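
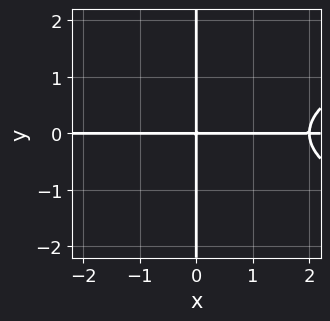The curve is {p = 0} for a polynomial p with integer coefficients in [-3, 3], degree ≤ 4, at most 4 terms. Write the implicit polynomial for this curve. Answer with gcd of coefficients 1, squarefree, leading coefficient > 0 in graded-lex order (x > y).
(a) The degree is 4 — no degree-3 curve has this shape.
(b) Against the integer gridlines: every point of the y-axis in the box is on the curve; every point of the x-axis in the box is on the curve.
(c) These observations pin down the coefficients.

x*y^3 - x^2*y + 2*x*y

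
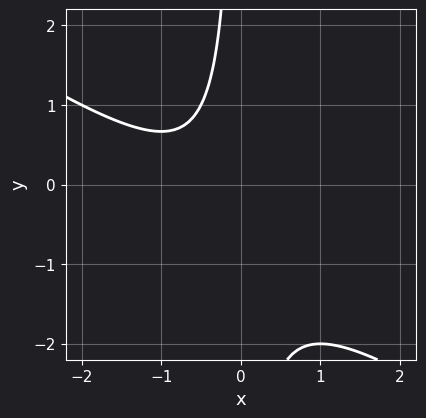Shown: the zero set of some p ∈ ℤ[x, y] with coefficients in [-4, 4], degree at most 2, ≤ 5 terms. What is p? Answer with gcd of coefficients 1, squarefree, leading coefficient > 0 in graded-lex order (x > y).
2*x^2 + 3*x*y + 2*x + 2

1. deg p = 2. No degree-1 curve has this shape.
2. Against the integer gridlines: no x-intercept at any integer in the box; no y-intercept at any integer in the box.
3. Matching integer coefficients to the picture gives p.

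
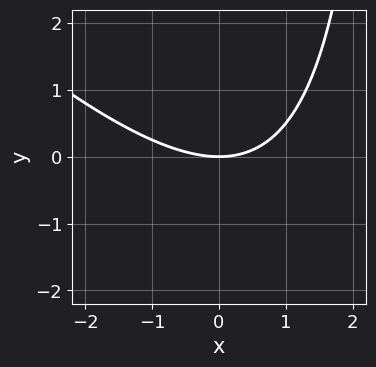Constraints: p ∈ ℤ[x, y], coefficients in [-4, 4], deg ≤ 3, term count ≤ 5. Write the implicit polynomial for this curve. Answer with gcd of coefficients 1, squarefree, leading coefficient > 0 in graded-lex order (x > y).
x^2 + x*y - 3*y

(a) Degree: a generic line meets the curve in up to 2 points, so deg p = 2.
(b) Observable constraints: it meets the y-axis at y = 0 (among the integer gridlines); one x-axis crossing is at x = 0.
(c) Fitting integer coefficients to these (and the overall shape) gives p.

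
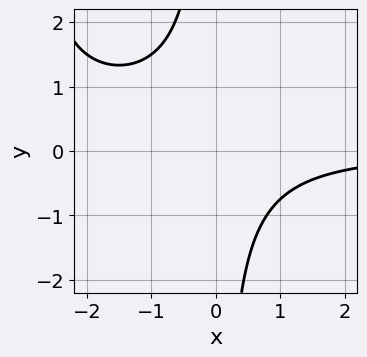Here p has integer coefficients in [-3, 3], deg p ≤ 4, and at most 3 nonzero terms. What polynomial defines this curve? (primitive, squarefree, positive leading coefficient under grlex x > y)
x^2*y + 3*x*y + 3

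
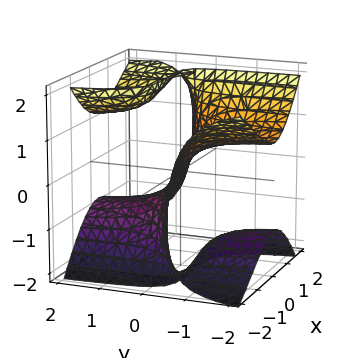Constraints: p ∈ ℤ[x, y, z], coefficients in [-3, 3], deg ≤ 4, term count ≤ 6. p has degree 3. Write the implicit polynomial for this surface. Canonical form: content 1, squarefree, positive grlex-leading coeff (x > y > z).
x^3 - 3*x^2*y + 3*y*z^2 - 3*y - 2*z

First, the degree is 3 — no degree-2 surface has this shape.
Then, checking where it meets the axes: it meets the z-axis at z = 0 (among the integer gridlines); it crosses the y-axis at the gridline y = 0.
Finally, solving for integer coefficients yields p as stated.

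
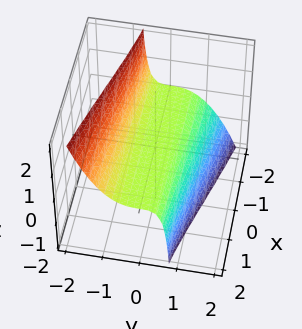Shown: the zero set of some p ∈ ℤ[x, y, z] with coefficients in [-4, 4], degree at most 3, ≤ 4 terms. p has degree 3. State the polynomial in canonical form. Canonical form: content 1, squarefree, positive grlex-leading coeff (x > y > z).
1. The degree is 3 — no degree-2 surface has this shape.
2. Against the integer gridlines: it crosses the y-axis at the gridline y = 0; every point of the x-axis in the box is on the surface; it meets the z-axis at z = 0 (among the integer gridlines).
3. Fitting integer coefficients to these (and the overall shape) gives p.

x*y*z - 2*y^3 - 2*z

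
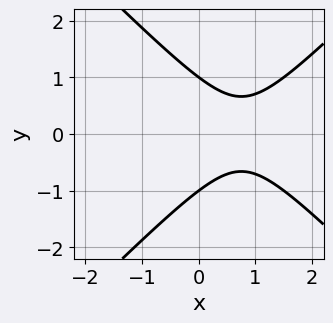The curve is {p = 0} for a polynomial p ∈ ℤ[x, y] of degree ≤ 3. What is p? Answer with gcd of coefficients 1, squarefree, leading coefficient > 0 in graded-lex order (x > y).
2*x^2 - 2*y^2 - 3*x + 2

First, deg p = 2. A generic line meets the curve in up to 2 points.
Then, symmetries: mirror symmetry y ↦ −y ⇒ only even powers of y.
Next, against the integer gridlines: no x-intercept at any integer in the box; among the integer gridlines, it crosses the y-axis at y ∈ {-1, 1}.
Finally, matching integer coefficients to the picture gives p.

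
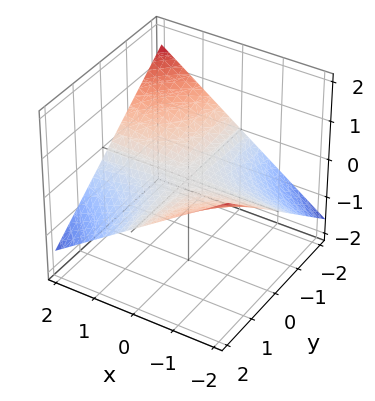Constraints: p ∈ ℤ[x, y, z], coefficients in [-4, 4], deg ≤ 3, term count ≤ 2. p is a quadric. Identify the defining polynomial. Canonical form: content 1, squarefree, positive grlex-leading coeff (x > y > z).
x*y + 3*z

Degree: a saddle surface; a quadric, so deg p = 2.
Against the integer gridlines: one z-axis crossing is at z = 0; every point of the x-axis in the box is on the surface.
The integer polynomial consistent with all of this is the stated p. Check: (0, 1, 0) on the y-axis lies on the surface, and p(0, 1, 0) = 0. ✓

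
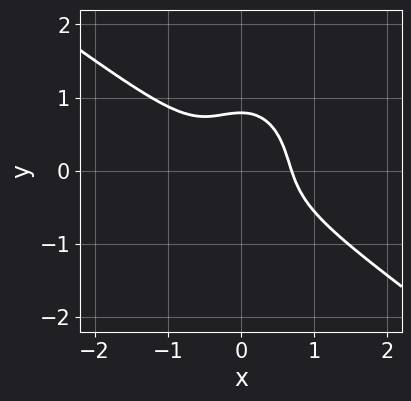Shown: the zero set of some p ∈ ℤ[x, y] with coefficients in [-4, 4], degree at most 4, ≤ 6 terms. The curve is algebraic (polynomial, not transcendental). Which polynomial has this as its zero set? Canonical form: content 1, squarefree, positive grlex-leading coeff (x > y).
3*x^3 + 3*x^2*y + 2*y^3 - 1

1. Degree: the shape is more complex than any degree-2 curve, so deg p = 3.
2. Solving for integer coefficients yields p as stated.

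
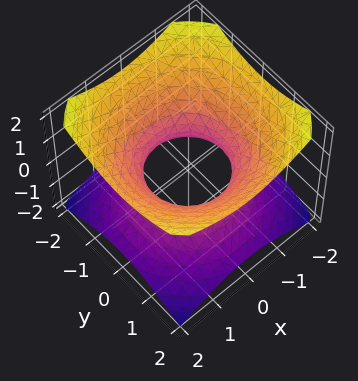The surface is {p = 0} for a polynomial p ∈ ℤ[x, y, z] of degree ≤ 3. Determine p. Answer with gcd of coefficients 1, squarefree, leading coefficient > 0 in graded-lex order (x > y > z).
2*x^2 + 2*y^2 - 3*z^2 - 2

Degree: the shape is more complex than any degree-1 surface, so deg p = 2.
Symmetry: the z-axis is an axis of rotation, so x and y enter only as x² + y².
From the visible intercepts: a circular section at z = 0 has radius exactly 1; among the integer gridlines, it crosses the x-axis at x ∈ {-1, 1}; it misses every integer gridline on the z-axis.
Solving for integer coefficients yields p as stated. Check: (0, -1, 0) on the y-axis lies on the surface, and p(0, -1, 0) = 0. ✓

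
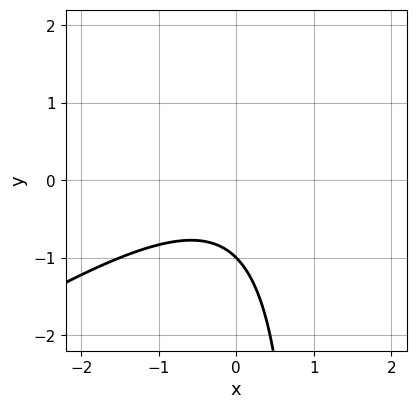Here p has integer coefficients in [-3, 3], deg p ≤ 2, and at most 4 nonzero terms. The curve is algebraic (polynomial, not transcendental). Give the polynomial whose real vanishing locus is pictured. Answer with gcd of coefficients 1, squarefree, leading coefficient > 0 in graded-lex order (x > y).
2*x^2 - 3*x*y + 3*y + 3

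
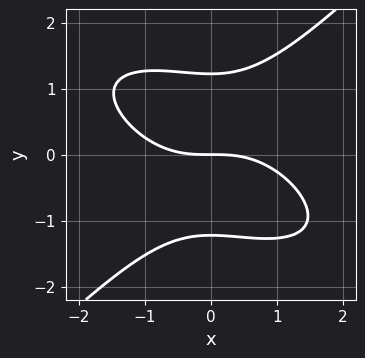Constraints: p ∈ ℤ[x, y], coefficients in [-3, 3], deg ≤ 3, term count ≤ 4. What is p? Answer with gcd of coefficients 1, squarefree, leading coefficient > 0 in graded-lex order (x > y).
x^3 + x^2*y - 2*y^3 + 3*y

The degree is 3 — no degree-2 curve has this shape.
Observable constraints: it meets the y-axis at y = 0 (among the integer gridlines); one x-axis crossing is at x = 0.
Fitting integer coefficients to these (and the overall shape) gives p.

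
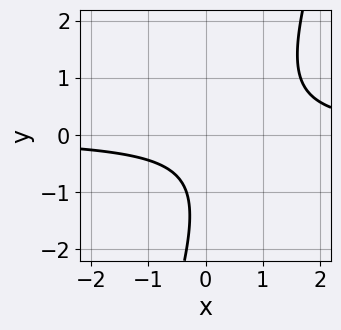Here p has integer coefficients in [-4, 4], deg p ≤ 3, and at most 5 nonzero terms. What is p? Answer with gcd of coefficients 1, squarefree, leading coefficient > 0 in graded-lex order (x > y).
deg p = 2.
Reading off the gridlines: it misses every integer gridline on the y-axis; no x-intercept at any integer in the box.
Assembling these constraints gives the stated polynomial.

3*x*y - y^2 - 2*y - 2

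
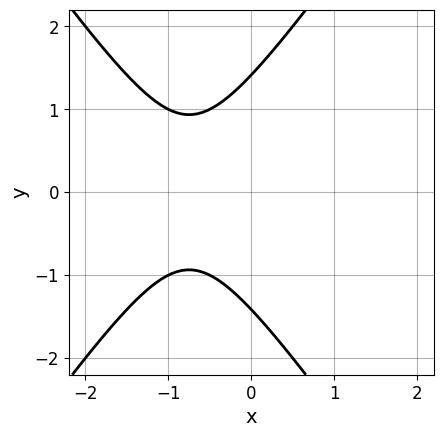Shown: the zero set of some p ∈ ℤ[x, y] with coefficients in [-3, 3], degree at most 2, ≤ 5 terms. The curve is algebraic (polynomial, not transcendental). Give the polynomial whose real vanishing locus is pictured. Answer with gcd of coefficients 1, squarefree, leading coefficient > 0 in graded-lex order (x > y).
2*x^2 - y^2 + 3*x + 2

First, deg p = 2. A generic line meets the curve in up to 2 points.
Next, symmetries: mirror symmetry y ↦ −y ⇒ only even powers of y.
Then, reading off the gridlines: it misses every integer gridline on the x-axis.
Finally, putting this together gives p.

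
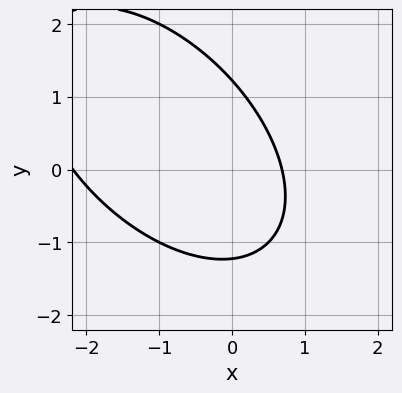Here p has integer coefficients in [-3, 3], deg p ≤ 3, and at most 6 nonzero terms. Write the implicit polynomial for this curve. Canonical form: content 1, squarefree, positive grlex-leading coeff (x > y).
2*x^2 + 2*x*y + 2*y^2 + 3*x - 3

(a) deg p = 2.
(b) The integer polynomial consistent with all of this is the stated p.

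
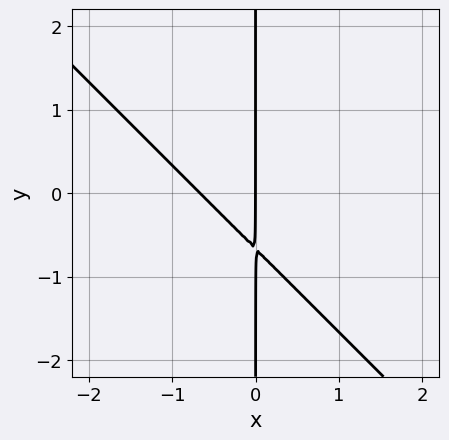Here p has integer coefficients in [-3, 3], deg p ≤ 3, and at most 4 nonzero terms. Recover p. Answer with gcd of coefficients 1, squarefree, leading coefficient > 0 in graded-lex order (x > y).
3*x^2 + 3*x*y + 2*x

(a) deg p = 2.
(b) Checking where it meets the axes: it meets the x-axis at x = 0 (among the integer gridlines); every point of the y-axis in the box is on the curve.
(c) Fitting integer coefficients to these (and the overall shape) gives p.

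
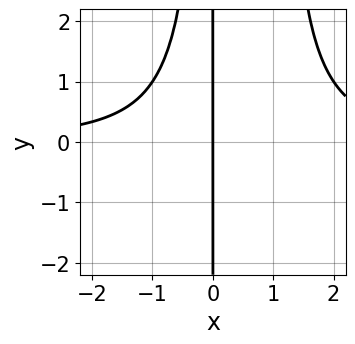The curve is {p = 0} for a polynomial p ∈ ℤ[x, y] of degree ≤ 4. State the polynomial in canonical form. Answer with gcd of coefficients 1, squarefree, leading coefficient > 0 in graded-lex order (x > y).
(a) Degree: no degree-3 curve has this shape, so deg p = 4.
(b) Observable constraints: one x-axis crossing is at x = 0; the visible y-axis segment lies entirely on the curve.
(c) Assembling these constraints gives the stated polynomial.

x^3*y - x^2*y - 2*x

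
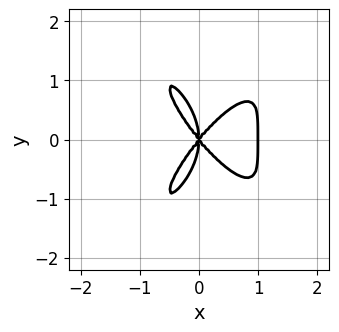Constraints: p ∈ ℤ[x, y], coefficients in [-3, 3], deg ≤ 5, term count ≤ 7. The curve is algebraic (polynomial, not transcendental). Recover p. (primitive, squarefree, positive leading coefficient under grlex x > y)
3*x^4 - 2*x^2*y^2 + y^4 - 3*x^3 + 2*x*y^2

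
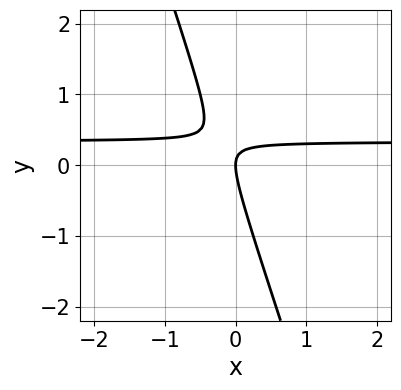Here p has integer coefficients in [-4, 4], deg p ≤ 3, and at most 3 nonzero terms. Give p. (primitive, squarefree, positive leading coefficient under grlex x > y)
3*x*y + y^2 - x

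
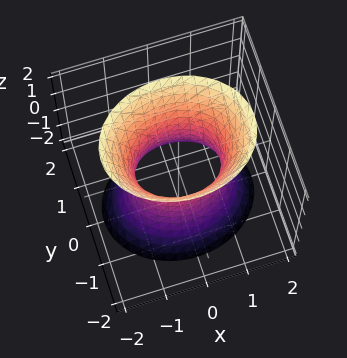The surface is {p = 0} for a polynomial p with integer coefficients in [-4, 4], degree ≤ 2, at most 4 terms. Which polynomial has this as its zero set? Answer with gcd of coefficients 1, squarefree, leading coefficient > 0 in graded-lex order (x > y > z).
2*x^2 + 3*y^2 - z^2 - 2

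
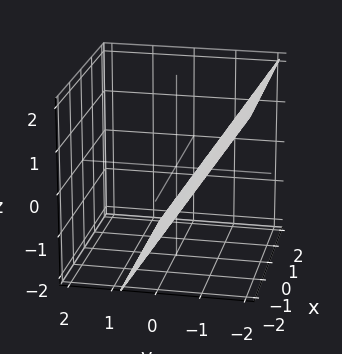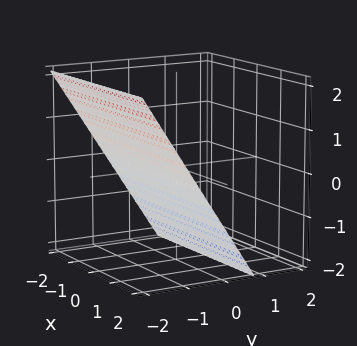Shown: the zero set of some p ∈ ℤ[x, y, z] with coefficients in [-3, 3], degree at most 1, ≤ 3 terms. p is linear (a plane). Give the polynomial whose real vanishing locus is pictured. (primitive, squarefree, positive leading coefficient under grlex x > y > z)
3*y + 2*z + 2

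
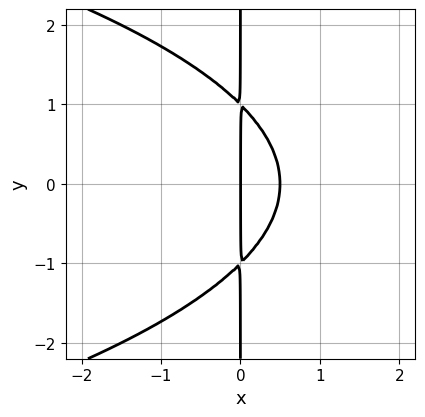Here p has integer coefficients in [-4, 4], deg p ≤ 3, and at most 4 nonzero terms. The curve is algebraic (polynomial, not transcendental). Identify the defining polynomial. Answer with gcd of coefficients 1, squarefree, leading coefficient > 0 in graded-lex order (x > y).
(a) deg p = 3. No degree-2 curve has this shape.
(b) Symmetries: it's symmetric under y → −y, forcing even powers of y.
(c) Against the integer gridlines: it crosses the x-axis at the gridline x = 0; the visible y-axis segment lies entirely on the curve.
(d) Solving for integer coefficients yields p as stated.

x*y^2 + 2*x^2 - x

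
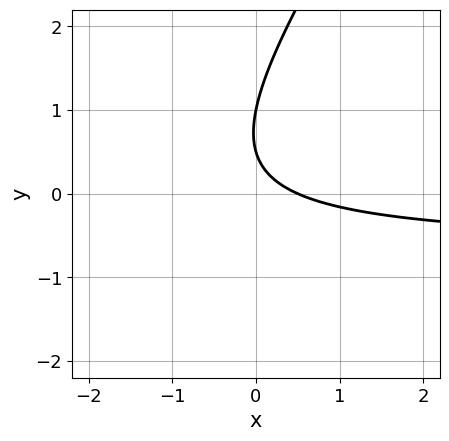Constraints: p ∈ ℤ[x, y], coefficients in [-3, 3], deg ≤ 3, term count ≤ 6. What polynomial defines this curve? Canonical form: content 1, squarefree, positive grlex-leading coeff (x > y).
First, deg p = 2.
Next, against the integer gridlines: it crosses the y-axis at the gridline y = 1.
Finally, these observations pin down the coefficients.

3*x*y - 2*y^2 + 2*x + 3*y - 1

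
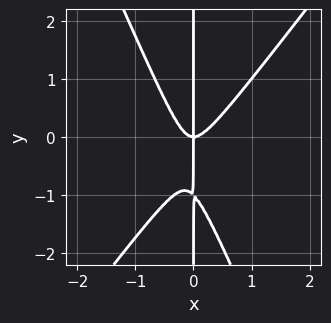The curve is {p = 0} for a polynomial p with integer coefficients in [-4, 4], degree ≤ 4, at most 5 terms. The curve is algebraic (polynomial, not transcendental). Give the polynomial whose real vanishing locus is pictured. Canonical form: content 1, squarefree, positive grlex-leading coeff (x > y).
(a) Degree: the shape is more complex than any degree-2 curve, so deg p = 3.
(b) From the axis intercepts and sections: one x-axis crossing is at x = 0; the visible y-axis segment lies entirely on the curve.
(c) Together with the visible shape, these determine p as stated.

3*x^3 - x^2*y - x*y^2 - x*y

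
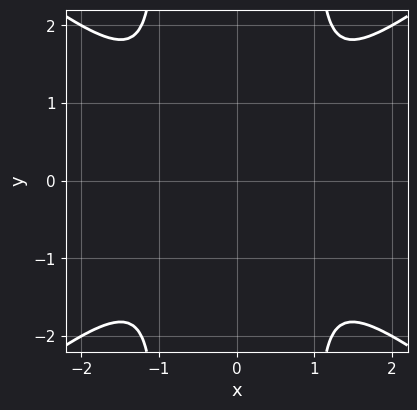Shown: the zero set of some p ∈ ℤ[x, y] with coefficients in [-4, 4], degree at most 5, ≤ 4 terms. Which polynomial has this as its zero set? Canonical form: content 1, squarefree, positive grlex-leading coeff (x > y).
2*x^4 - 3*x^2*y^2 + x^2 + 3*y^2

deg p = 4. No degree-3 curve has this shape.
Symmetries: the x ↦ −x reflection is a symmetry, so x appears only in even powers; the y ↦ −y reflection is a symmetry, so y appears only in even powers.
Solving for integer coefficients yields p as stated.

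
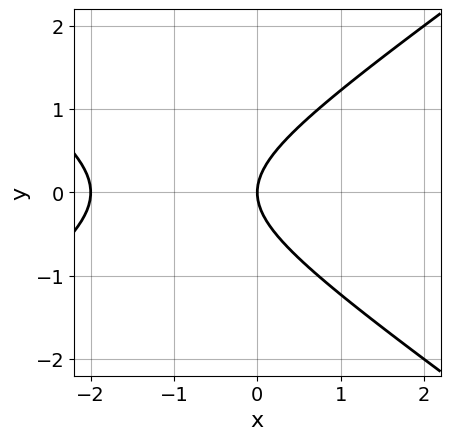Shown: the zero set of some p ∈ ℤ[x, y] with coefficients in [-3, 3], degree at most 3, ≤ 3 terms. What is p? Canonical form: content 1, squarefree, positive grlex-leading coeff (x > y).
The degree is 2 — a generic line meets the curve in up to 2 points.
Symmetries: the y ↦ −y reflection is a symmetry, so y appears only in even powers.
From the axis intercepts and sections: it crosses the y-axis at the gridline y = 0; the x-axis gridline crossings are at x ∈ {-2, 0}.
Putting this together gives p.

x^2 - 2*y^2 + 2*x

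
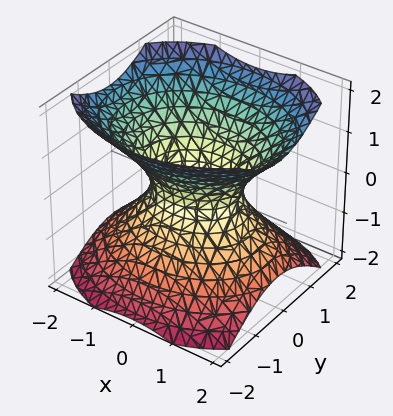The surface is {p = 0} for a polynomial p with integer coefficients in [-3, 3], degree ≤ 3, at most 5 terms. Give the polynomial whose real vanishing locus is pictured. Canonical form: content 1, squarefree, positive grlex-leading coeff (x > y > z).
2*x^2 + 3*y^2 - 3*z^2 - 2

(a) Degree: an hourglass — one-sheet hyperboloid; a quadric, so deg p = 2.
(b) Symmetries: mirror symmetry x ↦ −x ⇒ only even powers of x; the z ↦ −z reflection is a symmetry, so z appears only in even powers; it's symmetric under y → −y, forcing even powers of y.
(c) From the axis intercepts and sections: the surface avoids every integer z-axis point in the box; among the integer gridlines, it crosses the x-axis at x ∈ {-1, 1}.
(d) These observations pin down the coefficients.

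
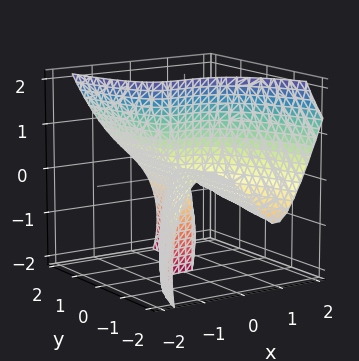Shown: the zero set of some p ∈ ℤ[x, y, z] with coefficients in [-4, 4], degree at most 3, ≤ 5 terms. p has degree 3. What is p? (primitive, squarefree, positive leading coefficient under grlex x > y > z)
3*x^3 + y*z^2 + 3*x*y + 3*y*z

1. The degree is 3 — the shape is more complex than any degree-2 surface.
2. Against the integer gridlines: every point of the y-axis in the box is on the surface; the visible z-axis segment lies entirely on the surface; it crosses the x-axis at the gridline x = 0.
3. Assembling these constraints gives the stated polynomial.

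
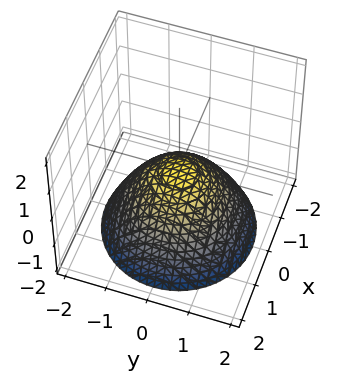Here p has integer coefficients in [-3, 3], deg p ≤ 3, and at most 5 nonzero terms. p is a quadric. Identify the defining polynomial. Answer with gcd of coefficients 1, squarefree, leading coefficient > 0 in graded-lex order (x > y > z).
First, degree: a single bowl opening along one axis; a quadric, so deg p = 2.
Next, symmetries: the z-axis is an axis of rotation, so x and y enter only as x² + y².
Then, from the axis intercepts and sections: a circular section at z = -2 has radius between 1 and 2; it crosses the x-axis at the gridline x = 0; one y-axis crossing is at y = 0.
Finally, fitting integer coefficients to these (and the overall shape) gives p.

2*x^2 + 2*y^2 + 3*z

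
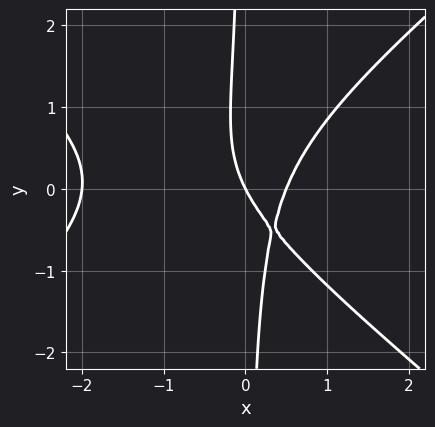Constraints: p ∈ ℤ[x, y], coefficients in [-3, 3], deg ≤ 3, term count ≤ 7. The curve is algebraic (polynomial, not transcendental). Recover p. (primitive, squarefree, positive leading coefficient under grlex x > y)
1. The degree is 3 — no degree-2 curve has this shape.
2. Against the integer gridlines: the x-axis gridline crossings are at x ∈ {-2, 0}; it crosses the y-axis at the gridline y = 0.
3. Solving for integer coefficients yields p as stated.

2*x^3 - 3*x*y^2 + 3*x^2 - 2*x - y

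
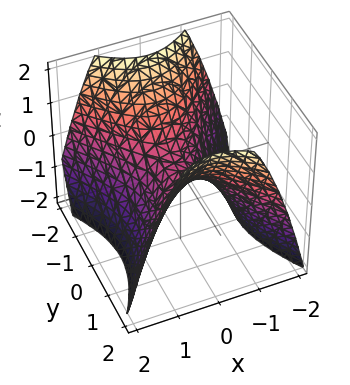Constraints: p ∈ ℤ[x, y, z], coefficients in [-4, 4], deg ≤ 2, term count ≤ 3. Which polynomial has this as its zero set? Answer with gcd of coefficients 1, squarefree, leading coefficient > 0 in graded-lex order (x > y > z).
(a) The degree is 2 — a saddle surface; a quadric.
(b) Symmetries: mirror symmetry y ↦ −y ⇒ only even powers of y; it's symmetric under x → −x, forcing even powers of x.
(c) Against the integer gridlines: it crosses the z-axis at the gridline z = 0; one x-axis crossing is at x = 0.
(d) Matching integer coefficients to the picture gives p.

3*x^2 - 2*y^2 + 3*z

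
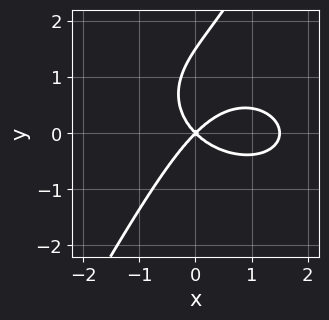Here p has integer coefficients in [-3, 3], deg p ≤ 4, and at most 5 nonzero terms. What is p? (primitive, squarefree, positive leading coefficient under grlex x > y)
1. deg p = 3. No degree-2 curve has this shape.
2. Observable constraints: one x-axis crossing is at x = 0; it crosses the y-axis at the gridline y = 0.
3. Assembling these constraints gives the stated polynomial.

2*x^3 + 3*x*y^2 - 2*y^3 - 3*x^2 + 3*y^2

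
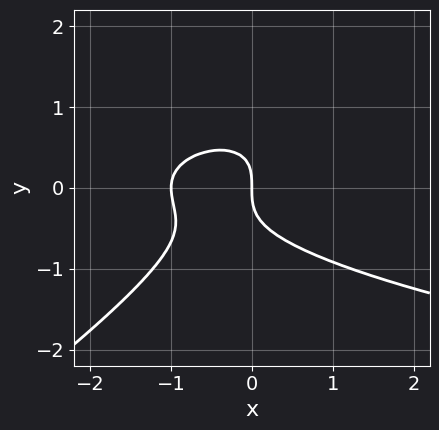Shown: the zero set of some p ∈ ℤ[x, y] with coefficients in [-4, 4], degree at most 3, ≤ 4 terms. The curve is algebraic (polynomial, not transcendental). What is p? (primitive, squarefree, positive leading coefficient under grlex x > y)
(a) Degree: the shape is more complex than any degree-2 curve, so deg p = 3.
(b) Reading off the gridlines: it crosses the y-axis at the gridline y = 0; among the integer gridlines, it crosses the x-axis at x ∈ {-1, 0}.
(c) The integer polynomial consistent with all of this is the stated p.

2*x*y^2 - 3*y^3 - 2*x^2 - 2*x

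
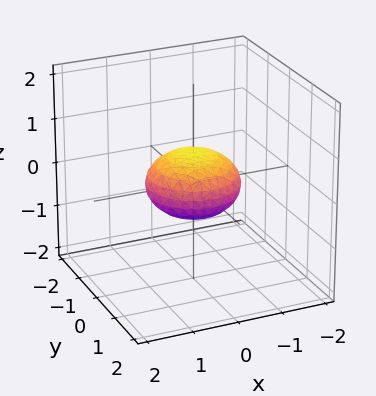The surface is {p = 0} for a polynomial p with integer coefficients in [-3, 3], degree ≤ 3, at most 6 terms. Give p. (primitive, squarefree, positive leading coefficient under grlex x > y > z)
x^2 + y^2 + 2*z^2 - 1

1. Degree: a generic line meets the surface in up to 2 points, so deg p = 2.
2. Symmetries: rotational symmetry about the z-axis ⇒ p depends on x, y only through x² + y².
3. Checking where it meets the axes: a circular section at z = 0 has radius exactly 1; the x-axis gridline crossings are at x ∈ {-1, 1}; the y-axis gridline crossings are at y ∈ {-1, 1}.
4. Assembling these constraints gives the stated polynomial.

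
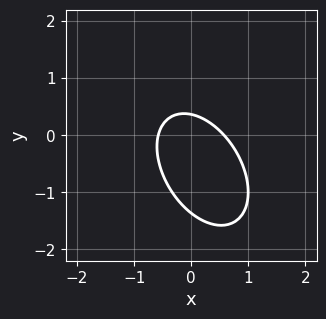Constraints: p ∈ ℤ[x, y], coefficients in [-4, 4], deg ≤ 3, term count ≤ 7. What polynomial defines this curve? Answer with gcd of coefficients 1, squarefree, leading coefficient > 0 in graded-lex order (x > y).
3*x^2 + 2*x*y + 2*y^2 + 2*y - 1

deg p = 2. A generic line meets the curve in up to 2 points.
Solving for integer coefficients yields p as stated.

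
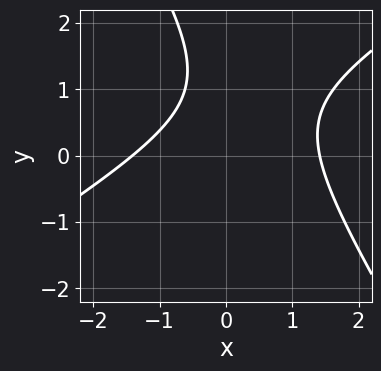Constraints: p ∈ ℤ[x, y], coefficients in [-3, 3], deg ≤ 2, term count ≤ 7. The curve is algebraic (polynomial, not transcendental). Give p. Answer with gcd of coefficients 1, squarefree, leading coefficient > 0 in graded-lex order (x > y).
x^2 - x*y - y^2 + 2*y - 2

(a) deg p = 2. The shape is more complex than any degree-1 curve.
(b) From the visible intercepts: no y-intercept at any integer in the box.
(c) The integer polynomial consistent with all of this is the stated p.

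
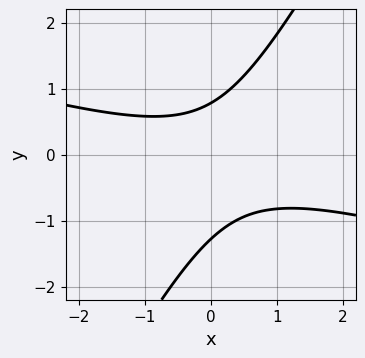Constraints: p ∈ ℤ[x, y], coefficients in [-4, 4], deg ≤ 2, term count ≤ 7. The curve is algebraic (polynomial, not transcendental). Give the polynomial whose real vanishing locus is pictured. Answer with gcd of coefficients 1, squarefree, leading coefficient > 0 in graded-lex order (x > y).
x^2 + 3*x*y - 2*y^2 - y + 2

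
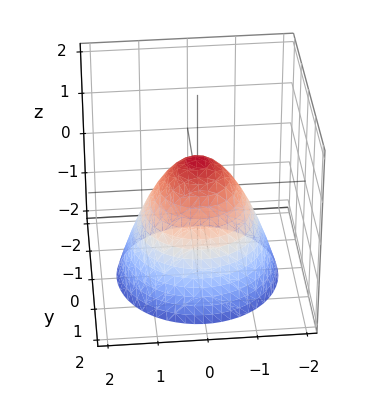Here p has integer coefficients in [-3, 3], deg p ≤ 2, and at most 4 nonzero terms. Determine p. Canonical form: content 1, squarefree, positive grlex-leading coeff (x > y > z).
The degree is 2 — the shape is more complex than any degree-1 surface.
Symmetry: the surface is invariant under rotation about z: p = q(x² + y², z).
Observable constraints: a circular section at z = 0 has radius between 0 and 1.
The integer polynomial consistent with all of this is the stated p.

3*x^2 + 3*y^2 + 3*z - 2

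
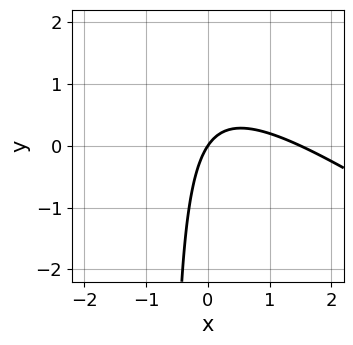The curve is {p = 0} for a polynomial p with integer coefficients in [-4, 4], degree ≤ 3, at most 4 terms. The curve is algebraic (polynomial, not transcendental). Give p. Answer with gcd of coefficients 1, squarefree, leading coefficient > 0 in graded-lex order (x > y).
(a) Degree: the shape is more complex than any degree-1 curve, so deg p = 2.
(b) Observable constraints: it crosses the x-axis at the gridline x = 0; it crosses the y-axis at the gridline y = 0.
(c) Assembling these constraints gives the stated polynomial.

2*x^2 + 3*x*y - 3*x + 2*y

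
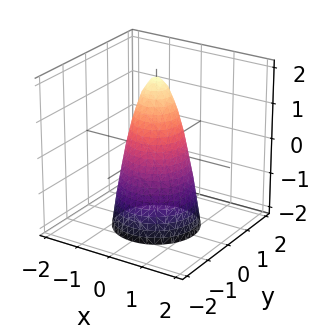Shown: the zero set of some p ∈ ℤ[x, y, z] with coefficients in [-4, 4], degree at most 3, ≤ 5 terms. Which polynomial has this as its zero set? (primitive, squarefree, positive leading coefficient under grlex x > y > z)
3*x^2 + 3*y^2 + z - 2

1. deg p = 2. The shape is more complex than any degree-1 surface.
2. Symmetry: the surface is invariant under rotation about z: p = q(x² + y², z).
3. From the visible intercepts: a circular section at z = -2 has radius between 1 and 2; it crosses the z-axis at the gridline z = 2.
4. Putting this together gives p.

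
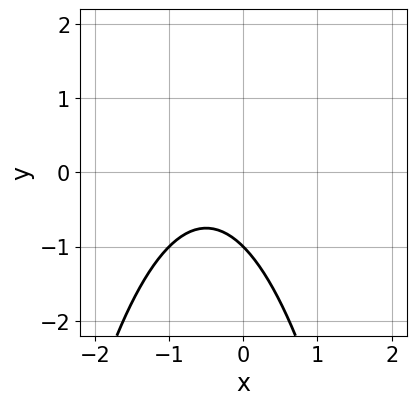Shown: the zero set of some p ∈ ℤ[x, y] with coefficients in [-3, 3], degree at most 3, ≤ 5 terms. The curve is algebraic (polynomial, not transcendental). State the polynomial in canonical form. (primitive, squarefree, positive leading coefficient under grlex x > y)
deg p = 2. A generic line meets the curve in up to 2 points.
Checking where it meets the axes: it meets the y-axis at y = -1 (among the integer gridlines); no x-intercept at any integer in the box.
Putting this together gives p.

x^2 + x + y + 1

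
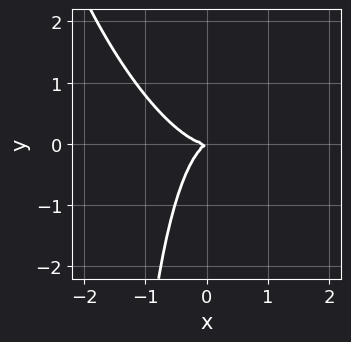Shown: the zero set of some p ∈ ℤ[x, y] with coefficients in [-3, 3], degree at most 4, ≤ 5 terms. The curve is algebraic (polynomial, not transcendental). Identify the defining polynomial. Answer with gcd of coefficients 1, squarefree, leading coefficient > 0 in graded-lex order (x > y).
The degree is 3 — a generic line meets the curve in up to 3 points.
Checking where it meets the axes: it meets the y-axis at y = 0 (among the integer gridlines); one x-axis crossing is at x = 0.
Solving for integer coefficients yields p as stated.

3*x^3 + 2*x^2*y + x*y^2 - x*y + 2*y^2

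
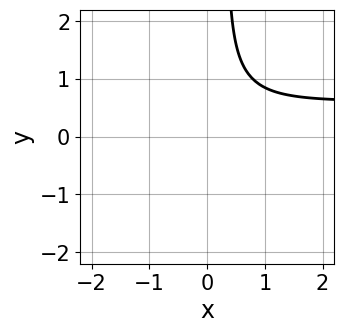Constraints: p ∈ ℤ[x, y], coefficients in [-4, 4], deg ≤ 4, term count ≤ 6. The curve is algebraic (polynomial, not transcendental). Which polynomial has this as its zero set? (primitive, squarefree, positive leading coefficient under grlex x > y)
3*x^2*y + 3*x*y^2 - 2*x^2 - y^2 - 2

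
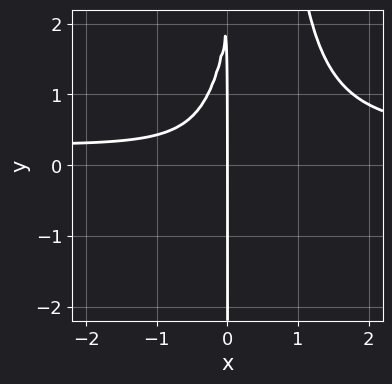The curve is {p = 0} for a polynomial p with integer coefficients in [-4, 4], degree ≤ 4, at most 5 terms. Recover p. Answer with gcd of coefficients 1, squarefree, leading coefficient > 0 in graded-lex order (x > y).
3*x^3*y - x^3 - 3*x^2*y + x*y - 2*x

First, deg p = 4.
Then, reading off the gridlines: it crosses the x-axis at the gridline x = 0; the visible y-axis segment lies entirely on the curve.
Finally, solving for integer coefficients yields p as stated.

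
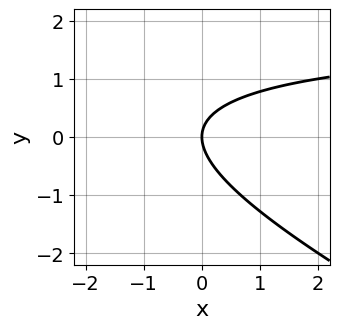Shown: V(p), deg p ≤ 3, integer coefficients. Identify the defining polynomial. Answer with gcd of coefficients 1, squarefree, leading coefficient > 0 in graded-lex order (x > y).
First, degree: a generic line meets the curve in up to 2 points, so deg p = 2.
Next, checking where it meets the axes: it meets the y-axis at y = 0 (among the integer gridlines); it crosses the x-axis at the gridline x = 0.
Finally, solving for integer coefficients yields p as stated.

x*y + 2*y^2 - 2*x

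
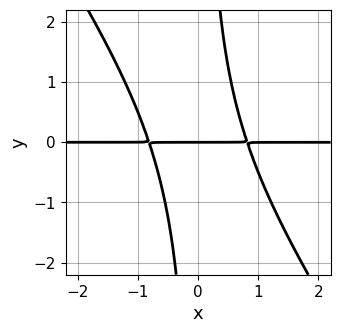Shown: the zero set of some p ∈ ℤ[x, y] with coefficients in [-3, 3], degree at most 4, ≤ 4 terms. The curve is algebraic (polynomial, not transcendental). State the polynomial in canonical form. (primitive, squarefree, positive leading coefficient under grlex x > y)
1. deg p = 3. A generic line meets the curve in up to 3 points.
2. From the visible intercepts: it crosses the y-axis at the gridline y = 0; the visible x-axis segment lies entirely on the curve.
3. Assembling these constraints gives the stated polynomial.

3*x^2*y + 2*x*y^2 - 2*y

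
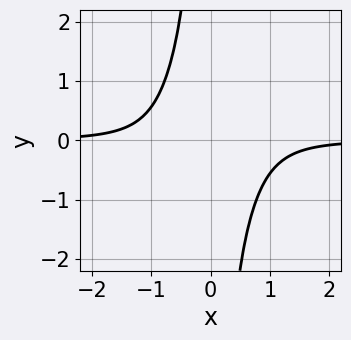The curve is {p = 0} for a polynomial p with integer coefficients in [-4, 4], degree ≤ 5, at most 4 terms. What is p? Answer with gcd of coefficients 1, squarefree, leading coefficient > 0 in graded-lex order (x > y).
3*x^3*y - x^2*y^2 + 2

deg p = 4.
Checking where it meets the axes: it misses every integer gridline on the x-axis; the curve avoids every integer y-axis point in the box.
Matching integer coefficients to the picture gives p.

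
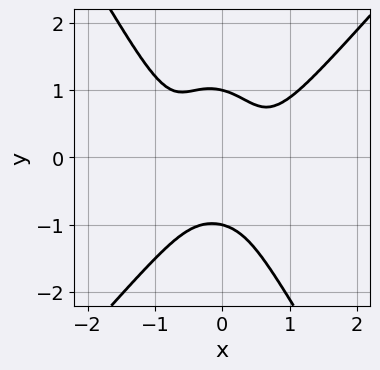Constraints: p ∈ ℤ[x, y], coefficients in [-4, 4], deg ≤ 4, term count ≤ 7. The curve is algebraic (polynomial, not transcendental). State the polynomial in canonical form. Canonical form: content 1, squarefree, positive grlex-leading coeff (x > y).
3*x^4 - x*y^3 - y^4 - 3*x^2*y + 1

Degree: the shape is more complex than any degree-3 curve, so deg p = 4.
Observable constraints: among the integer gridlines, it crosses the y-axis at y ∈ {-1, 1}; the curve avoids every integer x-axis point in the box.
These observations pin down the coefficients.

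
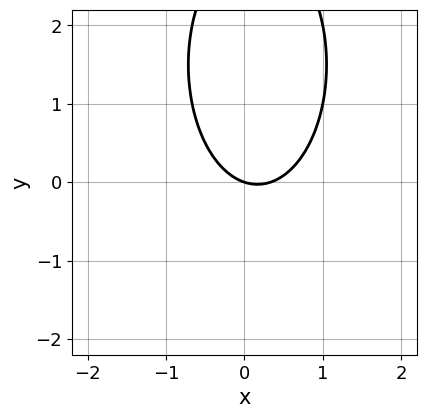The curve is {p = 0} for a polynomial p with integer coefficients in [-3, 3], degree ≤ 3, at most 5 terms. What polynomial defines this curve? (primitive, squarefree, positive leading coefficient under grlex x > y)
Degree: no degree-1 curve has this shape, so deg p = 2.
From the visible intercepts: it meets the y-axis at y = 0 (among the integer gridlines); one x-axis crossing is at x = 0.
Assembling these constraints gives the stated polynomial.

3*x^2 + y^2 - x - 3*y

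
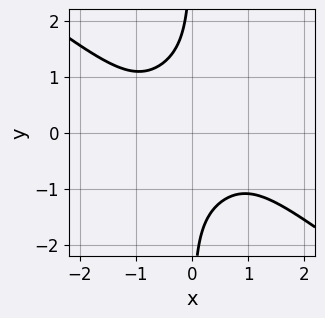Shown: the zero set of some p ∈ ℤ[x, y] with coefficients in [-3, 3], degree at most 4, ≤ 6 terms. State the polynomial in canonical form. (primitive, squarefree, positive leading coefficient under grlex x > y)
2*x^4 + x^3*y + 3*x*y^3 + 3

The degree is 4 — no degree-3 curve has this shape.
Observable constraints: no y-intercept at any integer in the box; no x-intercept at any integer in the box.
Together with the visible shape, these determine p as stated.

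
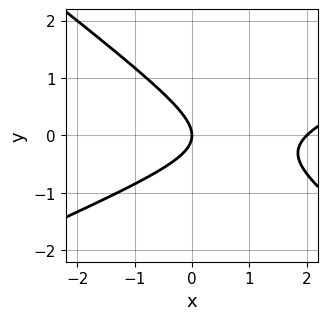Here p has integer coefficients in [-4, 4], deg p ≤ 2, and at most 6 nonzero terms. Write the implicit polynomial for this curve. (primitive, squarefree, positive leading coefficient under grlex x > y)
The degree is 2 — a generic line meets the curve in up to 2 points.
From the visible intercepts: one y-axis crossing is at y = 0; among the integer gridlines, it crosses the x-axis at x ∈ {0, 2}.
Solving for integer coefficients yields p as stated.

x^2 - x*y - 3*y^2 - 2*x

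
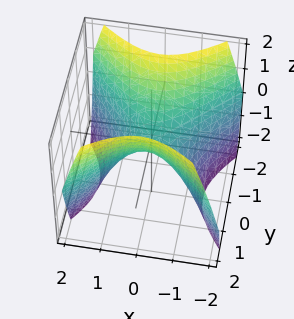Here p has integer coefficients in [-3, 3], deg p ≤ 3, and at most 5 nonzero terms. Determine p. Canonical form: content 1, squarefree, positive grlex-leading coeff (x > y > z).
1. deg p = 2. A saddle surface; a quadric.
2. Symmetries: the x ↦ −x reflection is a symmetry, so x appears only in even powers; mirror symmetry y ↦ −y ⇒ only even powers of y.
3. Checking where it meets the axes: it meets the z-axis at z = 0 (among the integer gridlines); it meets the y-axis at y = 0 (among the integer gridlines); one x-axis crossing is at x = 0.
4. Assembling these constraints gives the stated polynomial.

x^2 - y^2 + z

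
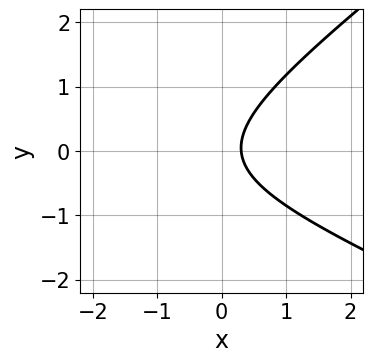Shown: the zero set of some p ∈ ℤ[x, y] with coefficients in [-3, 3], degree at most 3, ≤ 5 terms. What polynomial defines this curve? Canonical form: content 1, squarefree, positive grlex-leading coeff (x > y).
x^2 + x*y - 3*y^2 + 3*x - 1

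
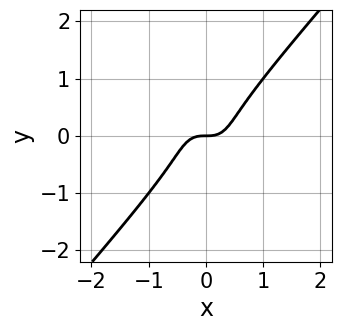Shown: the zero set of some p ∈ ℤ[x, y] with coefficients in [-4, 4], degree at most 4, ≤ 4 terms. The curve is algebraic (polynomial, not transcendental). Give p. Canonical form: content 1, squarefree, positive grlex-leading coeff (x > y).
First, degree: the shape is more complex than any degree-2 curve, so deg p = 3.
Then, from the visible intercepts: it crosses the x-axis at the gridline x = 0; it meets the y-axis at y = 0 (among the integer gridlines).
Finally, these observations pin down the coefficients.

3*x^3 - 2*y^3 - y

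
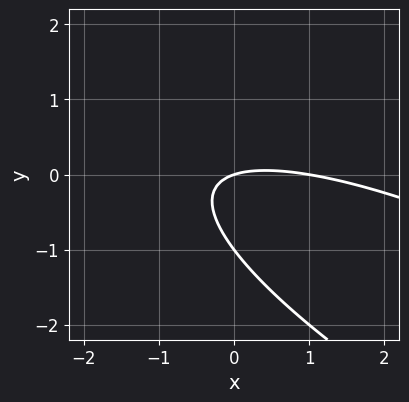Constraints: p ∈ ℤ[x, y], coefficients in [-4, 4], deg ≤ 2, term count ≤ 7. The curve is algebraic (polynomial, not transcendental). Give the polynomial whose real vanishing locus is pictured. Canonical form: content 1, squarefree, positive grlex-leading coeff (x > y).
1. The degree is 2 — a generic line meets the curve in up to 2 points.
2. Checking where it meets the axes: among the integer gridlines, it crosses the y-axis at y ∈ {-1, 0}; the x-axis gridline crossings are at x ∈ {0, 1}.
3. These observations pin down the coefficients.

x^2 + 3*x*y + 3*y^2 - x + 3*y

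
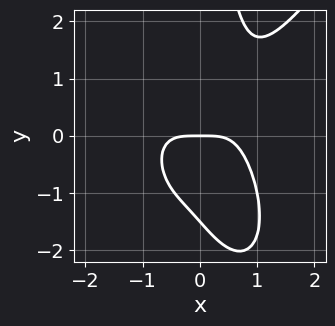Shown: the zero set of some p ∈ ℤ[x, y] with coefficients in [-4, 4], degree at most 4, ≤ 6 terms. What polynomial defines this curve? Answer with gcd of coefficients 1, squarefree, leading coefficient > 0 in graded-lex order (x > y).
The degree is 4 — the shape is more complex than any degree-3 curve.
Against the integer gridlines: it meets the x-axis at x = 0 (among the integer gridlines); it crosses the y-axis at the gridline y = 0.
Fitting integer coefficients to these (and the overall shape) gives p.

3*x^4 - x*y^3 - 3*x*y^2 + 2*y^2 + 3*y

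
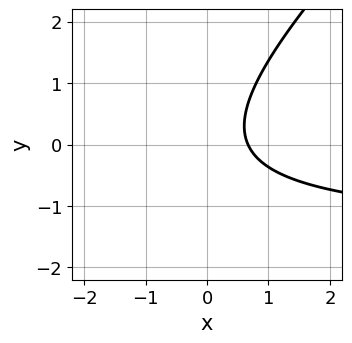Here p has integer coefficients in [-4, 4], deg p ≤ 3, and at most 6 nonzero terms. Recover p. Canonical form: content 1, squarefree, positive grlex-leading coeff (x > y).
(a) Degree: a generic line meets the curve in up to 2 points, so deg p = 2.
(b) From the axis intercepts and sections: no y-intercept at any integer in the box.
(c) Assembling these constraints gives the stated polynomial.

2*x*y - 2*y^2 + 3*x - 2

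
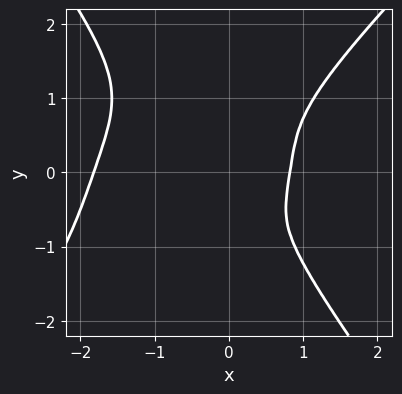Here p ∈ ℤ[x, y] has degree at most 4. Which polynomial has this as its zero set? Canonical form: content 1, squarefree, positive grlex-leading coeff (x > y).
2*x^4 - x^3*y - y^4 + 2*x^3 - 3*x^2

(a) Degree: the shape is more complex than any degree-3 curve, so deg p = 4.
(b) Putting this together gives p.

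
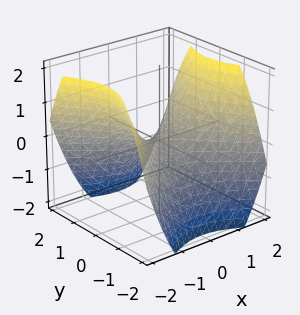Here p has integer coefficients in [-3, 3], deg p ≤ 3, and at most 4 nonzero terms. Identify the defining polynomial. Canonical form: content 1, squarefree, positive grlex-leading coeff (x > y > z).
1. The degree is 2 — a saddle surface; a quadric.
2. Symmetries: mirror symmetry y ↦ −y ⇒ only even powers of y; mirror symmetry x ↦ −x ⇒ only even powers of x.
3. Reading off the gridlines: one y-axis crossing is at y = 0; it crosses the x-axis at the gridline x = 0.
4. Assembling these constraints gives the stated polynomial.

2*x^2 - 2*y^2 - 3*z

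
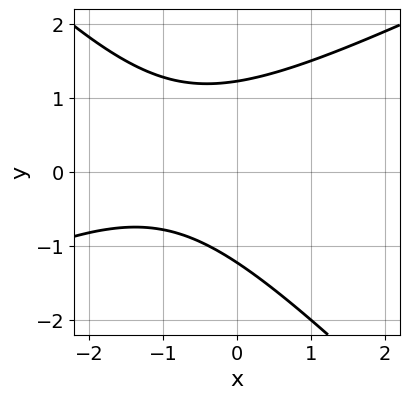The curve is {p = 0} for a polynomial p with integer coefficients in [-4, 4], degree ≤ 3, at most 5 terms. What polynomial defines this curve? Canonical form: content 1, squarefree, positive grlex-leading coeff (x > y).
x^2 - x*y - 2*y^2 + 2*x + 3

Degree: a generic line meets the curve in up to 2 points, so deg p = 2.
From the axis intercepts and sections: no x-intercept at any integer in the box.
Solving for integer coefficients yields p as stated.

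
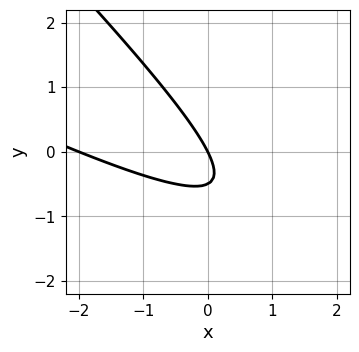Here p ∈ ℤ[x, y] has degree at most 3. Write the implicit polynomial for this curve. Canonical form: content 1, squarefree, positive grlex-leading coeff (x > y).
x^2 + 3*x*y + 2*y^2 + 2*x + y

1. deg p = 2. A generic line meets the curve in up to 2 points.
2. Observable constraints: it crosses the y-axis at the gridline y = 0; among the integer gridlines, it crosses the x-axis at x ∈ {-2, 0}.
3. The integer polynomial consistent with all of this is the stated p.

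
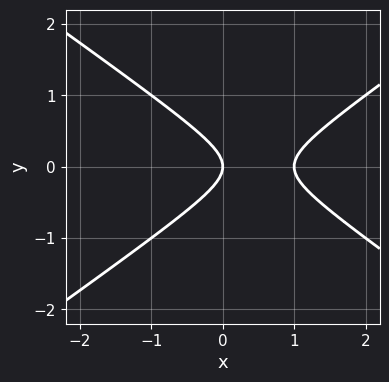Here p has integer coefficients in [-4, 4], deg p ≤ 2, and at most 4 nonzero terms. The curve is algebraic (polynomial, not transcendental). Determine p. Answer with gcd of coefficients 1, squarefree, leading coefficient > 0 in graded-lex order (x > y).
First, degree: the shape is more complex than any degree-1 curve, so deg p = 2.
Next, symmetries: the y ↦ −y reflection is a symmetry, so y appears only in even powers.
Then, reading off the gridlines: among the integer gridlines, it crosses the x-axis at x ∈ {0, 1}; it crosses the y-axis at the gridline y = 0.
Finally, putting this together gives p.

x^2 - 2*y^2 - x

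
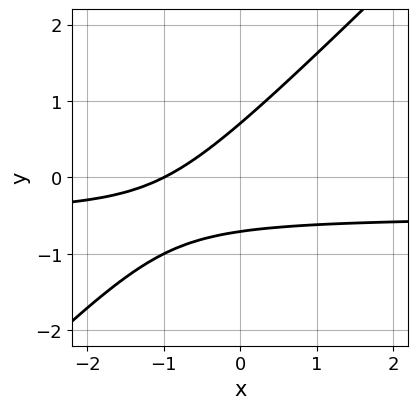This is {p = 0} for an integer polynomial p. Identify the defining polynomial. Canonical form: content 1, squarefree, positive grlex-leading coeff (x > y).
deg p = 2.
From the visible intercepts: one x-axis crossing is at x = -1.
Solving for integer coefficients yields p as stated.

2*x*y - 2*y^2 + x + 1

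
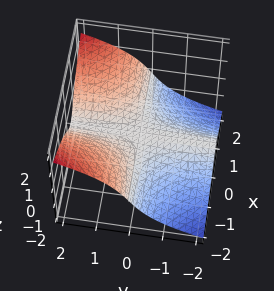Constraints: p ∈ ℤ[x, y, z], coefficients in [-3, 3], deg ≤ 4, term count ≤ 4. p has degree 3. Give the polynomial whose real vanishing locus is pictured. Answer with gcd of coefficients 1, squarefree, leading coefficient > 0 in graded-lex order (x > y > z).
Degree: a generic line meets the surface in up to 3 points, so deg p = 3.
Reading off the gridlines: the visible y-axis segment lies entirely on the surface; every point of the x-axis in the box is on the surface.
These observations pin down the coefficients.

3*x^2*y - x^2*z - 3*z^3 - 3*z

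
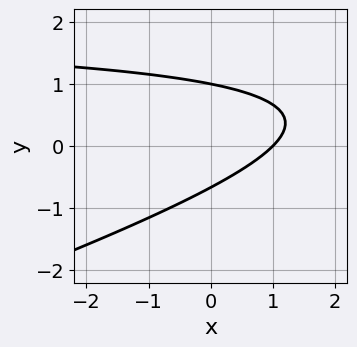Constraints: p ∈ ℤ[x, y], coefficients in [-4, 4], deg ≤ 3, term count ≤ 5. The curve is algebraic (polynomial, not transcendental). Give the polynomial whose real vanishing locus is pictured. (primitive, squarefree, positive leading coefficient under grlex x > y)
(a) Degree: no degree-1 curve has this shape, so deg p = 2.
(b) Checking where it meets the axes: it meets the x-axis at x = 1 (among the integer gridlines); it crosses the y-axis at the gridline y = 1.
(c) Putting this together gives p.

x*y - 3*y^2 - 2*x + y + 2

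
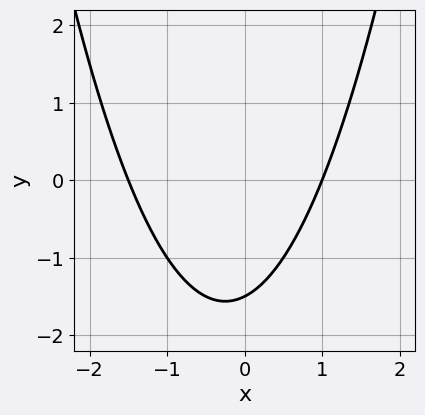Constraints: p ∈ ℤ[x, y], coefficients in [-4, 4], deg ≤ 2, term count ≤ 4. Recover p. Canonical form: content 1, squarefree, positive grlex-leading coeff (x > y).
2*x^2 + x - 2*y - 3

1. Degree: a generic line meets the curve in up to 2 points, so deg p = 2.
2. Reading off the gridlines: it meets the x-axis at x = 1 (among the integer gridlines).
3. Putting this together gives p.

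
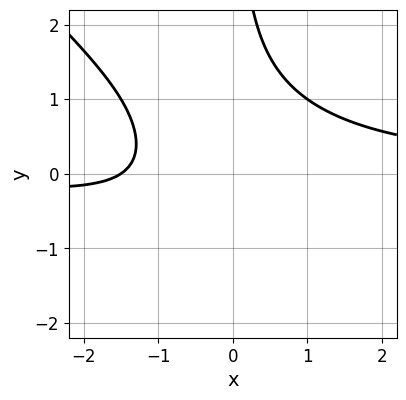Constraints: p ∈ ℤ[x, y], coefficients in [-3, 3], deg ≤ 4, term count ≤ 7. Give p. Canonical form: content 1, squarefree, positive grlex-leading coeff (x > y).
(a) Degree: a generic line meets the curve in up to 3 points, so deg p = 3.
(b) Reading off the gridlines: no y-intercept at any integer in the box.
(c) Putting this together gives p.

2*x^2*y + 2*x*y^2 + x*y - 2*x - 3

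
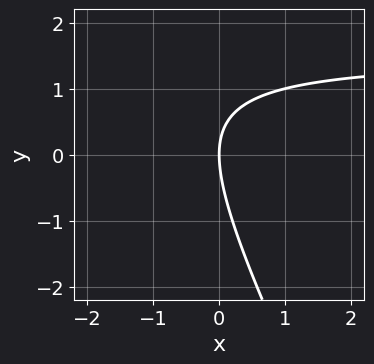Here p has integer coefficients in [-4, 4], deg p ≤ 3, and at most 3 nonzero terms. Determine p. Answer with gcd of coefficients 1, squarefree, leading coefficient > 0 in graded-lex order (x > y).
2*x*y + y^2 - 3*x

(a) Degree: the shape is more complex than any degree-1 curve, so deg p = 2.
(b) Checking where it meets the axes: one x-axis crossing is at x = 0; it crosses the y-axis at the gridline y = 0.
(c) Assembling these constraints gives the stated polynomial.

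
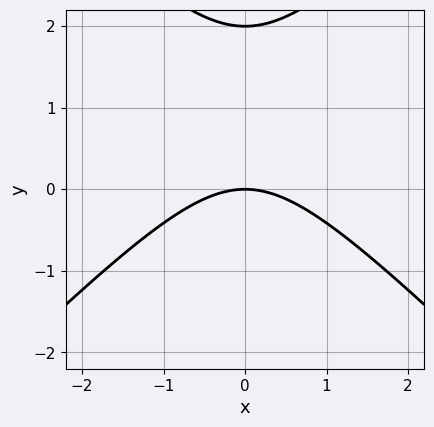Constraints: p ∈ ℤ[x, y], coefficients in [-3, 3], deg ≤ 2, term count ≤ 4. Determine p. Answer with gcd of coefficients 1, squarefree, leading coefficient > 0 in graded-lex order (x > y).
Degree: a generic line meets the curve in up to 2 points, so deg p = 2.
Symmetries: it's symmetric under x → −x, forcing even powers of x.
From the axis intercepts and sections: it crosses the x-axis at the gridline x = 0; the y-axis gridline crossings are at y ∈ {0, 2}.
Matching integer coefficients to the picture gives p.

x^2 - y^2 + 2*y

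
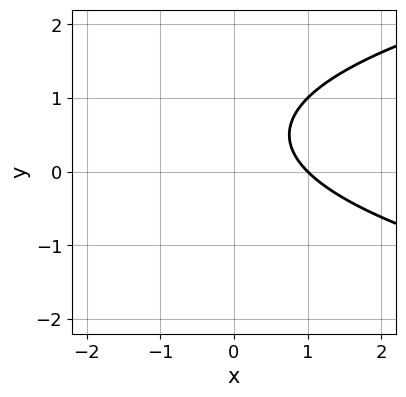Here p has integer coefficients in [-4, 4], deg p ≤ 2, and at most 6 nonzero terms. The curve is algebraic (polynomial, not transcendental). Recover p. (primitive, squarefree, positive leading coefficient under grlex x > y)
deg p = 2.
Checking where it meets the axes: no y-intercept at any integer in the box; one x-axis crossing is at x = 1.
The integer polynomial consistent with all of this is the stated p.

y^2 - x - y + 1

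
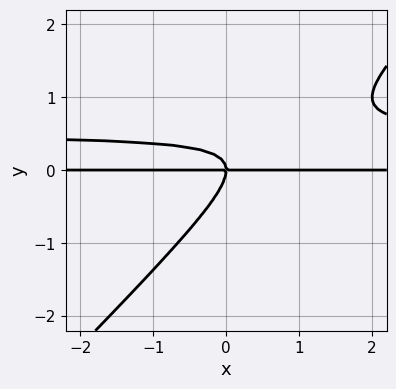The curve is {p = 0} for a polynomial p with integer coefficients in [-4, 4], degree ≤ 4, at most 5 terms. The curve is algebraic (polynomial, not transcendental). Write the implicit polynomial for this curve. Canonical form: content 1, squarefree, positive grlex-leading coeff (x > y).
The degree is 3 — the shape is more complex than any degree-2 curve.
Checking where it meets the axes: it meets the y-axis at y = 0 (among the integer gridlines); every point of the x-axis in the box is on the curve.
Putting this together gives p.

2*x*y^2 - 2*y^3 - x*y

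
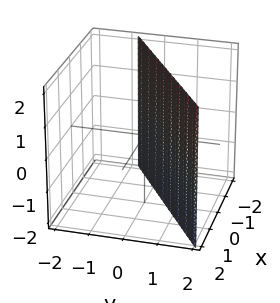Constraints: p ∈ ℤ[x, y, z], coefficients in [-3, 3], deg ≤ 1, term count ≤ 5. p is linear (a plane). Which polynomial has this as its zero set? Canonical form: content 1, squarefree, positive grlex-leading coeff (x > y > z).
deg p = 1. The surface is flat (a plane).
Against the integer gridlines: the surface avoids every integer z-axis point in the box; it crosses the x-axis at the gridline x = -1.
These observations pin down the coefficients.

2*x - 3*y + 2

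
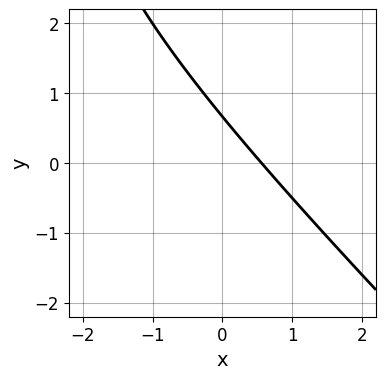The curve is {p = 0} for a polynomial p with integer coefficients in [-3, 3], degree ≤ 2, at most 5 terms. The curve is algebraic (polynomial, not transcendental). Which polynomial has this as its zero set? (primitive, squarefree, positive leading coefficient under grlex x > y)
1. The degree is 2 — a generic line meets the curve in up to 2 points.
2. Matching integer coefficients to the picture gives p.

x^2 + x*y + 3*x + 3*y - 2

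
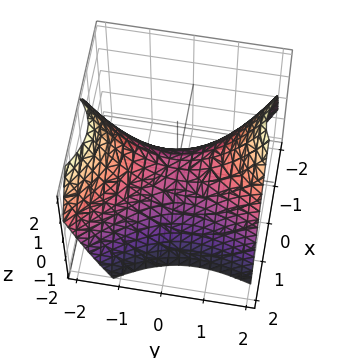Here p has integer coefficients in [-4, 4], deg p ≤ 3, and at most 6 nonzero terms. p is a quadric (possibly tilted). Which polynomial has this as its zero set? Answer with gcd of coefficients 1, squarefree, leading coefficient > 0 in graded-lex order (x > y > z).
First, the degree is 2 — a generic line meets the surface in up to 2 points.
Then, against the integer gridlines: it meets the y-axis at y = 0 (among the integer gridlines); one z-axis crossing is at z = 0; one x-axis crossing is at x = 0.
Finally, the integer polynomial consistent with all of this is the stated p.

2*x^2 + x*y - y^2 + 2*z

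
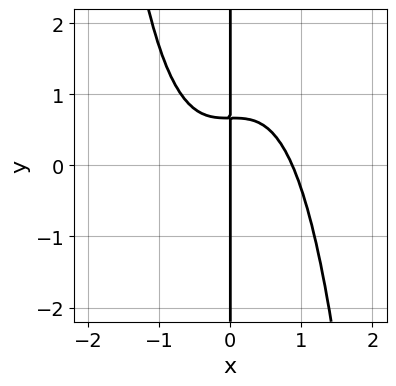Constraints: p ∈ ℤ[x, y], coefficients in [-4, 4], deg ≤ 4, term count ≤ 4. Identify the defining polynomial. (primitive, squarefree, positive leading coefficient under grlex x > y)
3*x^4 + 3*x*y - 2*x

First, deg p = 4. No degree-3 curve has this shape.
Then, from the visible intercepts: the visible y-axis segment lies entirely on the curve; it crosses the x-axis at the gridline x = 0.
Finally, the integer polynomial consistent with all of this is the stated p.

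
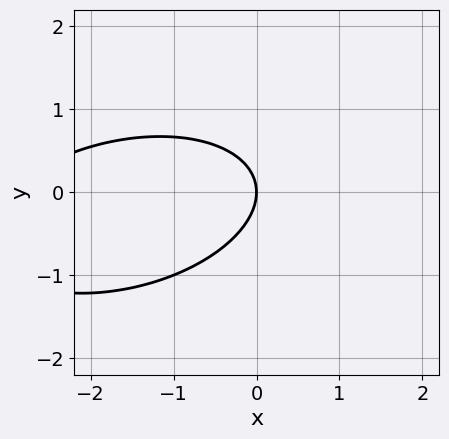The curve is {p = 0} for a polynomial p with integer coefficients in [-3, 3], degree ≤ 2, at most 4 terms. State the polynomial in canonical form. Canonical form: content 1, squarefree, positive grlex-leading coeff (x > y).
x^2 - x*y + 3*y^2 + 3*x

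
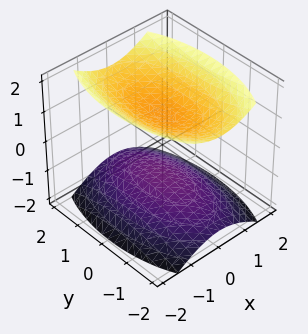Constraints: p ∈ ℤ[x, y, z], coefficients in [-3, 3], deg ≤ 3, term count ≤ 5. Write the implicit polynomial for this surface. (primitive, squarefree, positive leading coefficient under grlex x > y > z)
3*x^2 + y^2 - 3*z^2 + 3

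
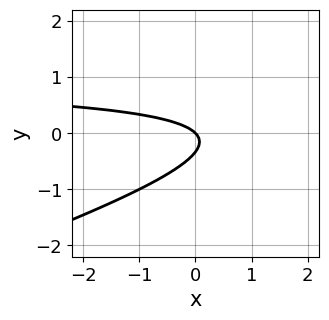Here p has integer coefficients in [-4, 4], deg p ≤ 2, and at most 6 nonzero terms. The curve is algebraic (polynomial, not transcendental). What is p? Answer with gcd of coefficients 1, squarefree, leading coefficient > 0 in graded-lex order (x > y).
x*y - 3*y^2 - x - y

Degree: the shape is more complex than any degree-1 curve, so deg p = 2.
Reading off the gridlines: it crosses the x-axis at the gridline x = 0; it meets the y-axis at y = 0 (among the integer gridlines).
Together with the visible shape, these determine p as stated.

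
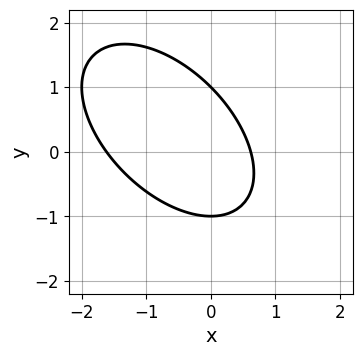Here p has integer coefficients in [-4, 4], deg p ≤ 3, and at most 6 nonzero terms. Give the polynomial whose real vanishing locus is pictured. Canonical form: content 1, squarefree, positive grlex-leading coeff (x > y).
x^2 + x*y + y^2 + x - 1

First, degree: the shape is more complex than any degree-1 curve, so deg p = 2.
Next, checking where it meets the axes: the y-axis gridline crossings are at y ∈ {-1, 1}.
Finally, putting this together gives p.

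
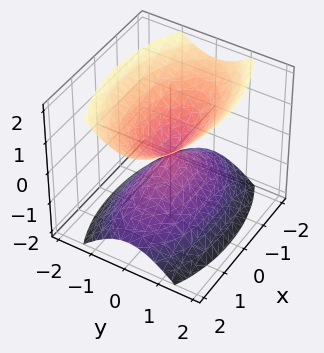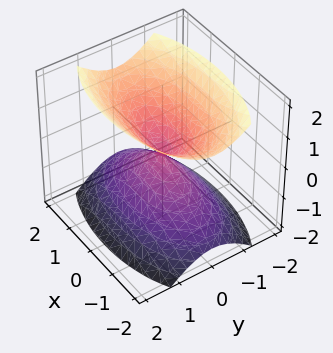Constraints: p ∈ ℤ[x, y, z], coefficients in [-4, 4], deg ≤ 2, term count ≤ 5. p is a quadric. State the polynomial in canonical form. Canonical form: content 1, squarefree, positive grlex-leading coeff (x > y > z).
x^2 + 3*y^2 - 2*z^2

First, I count 2 distinct pieces. Treating them together as one polynomial.
Next, the degree is 2 — a double cone through the origin; a quadric.
Then, symmetries: the z ↦ −z reflection is a symmetry, so z appears only in even powers; the y ↦ −y reflection is a symmetry, so y appears only in even powers; the x ↦ −x reflection is a symmetry, so x appears only in even powers.
Next, observable constraints: it crosses the z-axis at the gridline z = 0; it meets the y-axis at y = 0 (among the integer gridlines); it meets the x-axis at x = 0 (among the integer gridlines).
Finally, fitting integer coefficients to these (and the overall shape) gives p.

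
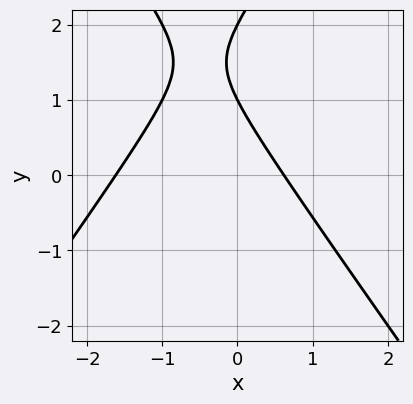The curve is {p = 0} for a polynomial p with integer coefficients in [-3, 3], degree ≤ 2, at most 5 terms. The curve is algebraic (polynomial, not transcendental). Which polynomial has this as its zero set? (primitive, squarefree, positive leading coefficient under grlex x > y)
First, the degree is 2 — the shape is more complex than any degree-1 curve.
Then, from the visible intercepts: among the integer gridlines, it crosses the y-axis at y ∈ {1, 2}.
Finally, assembling these constraints gives the stated polynomial.

2*x^2 - y^2 + 2*x + 3*y - 2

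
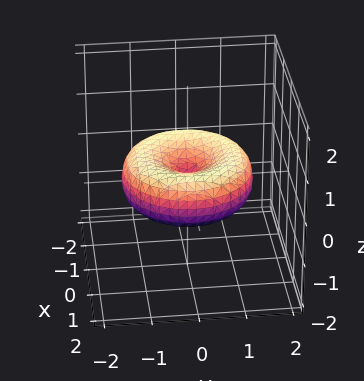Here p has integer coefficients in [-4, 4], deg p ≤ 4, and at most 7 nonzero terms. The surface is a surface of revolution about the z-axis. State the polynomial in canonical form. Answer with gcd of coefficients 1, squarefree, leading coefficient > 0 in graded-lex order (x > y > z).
x^4 + 2*x^2*y^2 + y^4 - 2*x^2 - 2*y^2 + 3*z^2

1. deg p = 4. The shape is more complex than any degree-3 surface.
2. Symmetries: rotational symmetry about the z-axis ⇒ p depends on x, y only through x² + y².
3. Checking where it meets the axes: it meets the z-axis at z = 0 (among the integer gridlines); one y-axis crossing is at y = 0; a circular section at z = 0 has radius between 1 and 2; one x-axis crossing is at x = 0.
4. Fitting integer coefficients to these (and the overall shape) gives p.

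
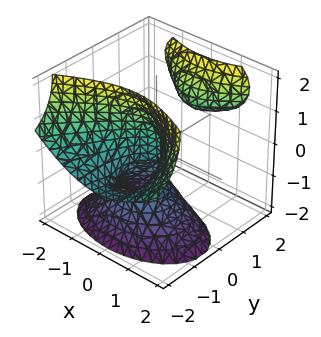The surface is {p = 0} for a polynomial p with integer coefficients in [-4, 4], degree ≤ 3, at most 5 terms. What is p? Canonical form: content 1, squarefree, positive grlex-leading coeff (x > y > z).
3*y^2*z - y*z^2 - z^3 - 3*x^2 - 2*y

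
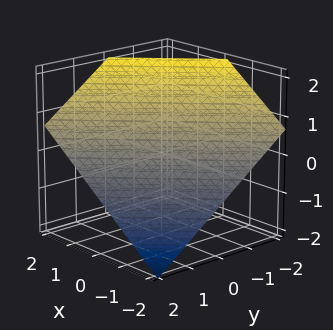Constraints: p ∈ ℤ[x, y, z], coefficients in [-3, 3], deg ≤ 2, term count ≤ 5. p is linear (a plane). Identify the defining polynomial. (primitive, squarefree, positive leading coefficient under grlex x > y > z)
2*x - 2*y - 3*z + 2

1. Degree: the surface is flat (a plane), so deg p = 1.
2. From the axis intercepts and sections: one y-axis crossing is at y = 1; it crosses the x-axis at the gridline x = -1.
3. Putting this together gives p.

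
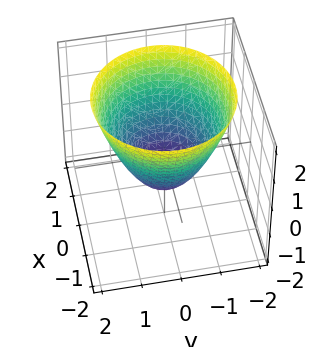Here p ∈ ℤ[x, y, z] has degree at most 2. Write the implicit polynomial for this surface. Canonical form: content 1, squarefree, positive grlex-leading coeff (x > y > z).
(a) deg p = 2.
(b) Symmetries: the z-axis is an axis of rotation, so x and y enter only as x² + y².
(c) Observable constraints: the y-axis gridline crossings are at y ∈ {-1, 1}; the x-axis gridline crossings are at x ∈ {-1, 1}.
(d) Assembling these constraints gives the stated polynomial.

x^2 + y^2 - z - 1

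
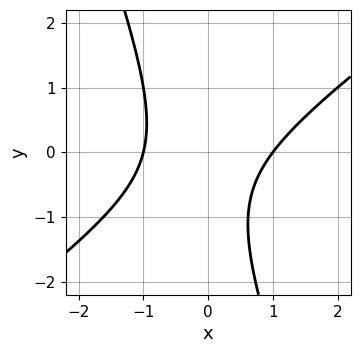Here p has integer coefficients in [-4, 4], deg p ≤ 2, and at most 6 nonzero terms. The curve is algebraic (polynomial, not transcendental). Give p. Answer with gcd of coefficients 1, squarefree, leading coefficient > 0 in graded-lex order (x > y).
2*x^2 - 2*x*y - y^2 - y - 2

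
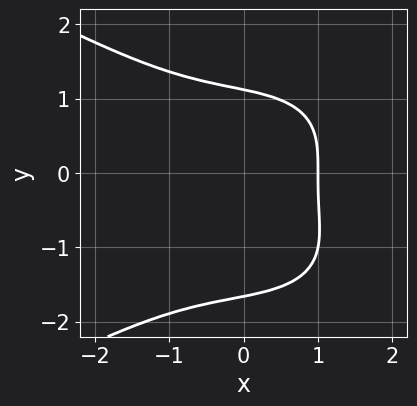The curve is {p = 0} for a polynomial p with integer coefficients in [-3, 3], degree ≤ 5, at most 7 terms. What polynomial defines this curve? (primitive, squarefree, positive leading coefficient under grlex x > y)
(a) Degree: the shape is more complex than any degree-3 curve, so deg p = 4.
(b) Checking where it meets the axes: one x-axis crossing is at x = 1.
(c) Matching integer coefficients to the picture gives p.

y^4 + x^3 + y^3 + 2*x - 3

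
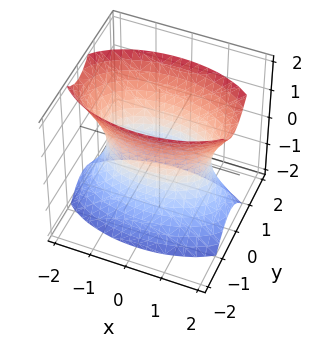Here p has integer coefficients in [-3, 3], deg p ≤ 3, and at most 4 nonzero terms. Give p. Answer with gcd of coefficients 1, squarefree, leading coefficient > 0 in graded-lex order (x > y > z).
1. The degree is 2 — an hourglass — one-sheet hyperboloid; a quadric.
2. Symmetries: it's symmetric under x → −x, forcing even powers of x; the y ↦ −y reflection is a symmetry, so y appears only in even powers; mirror symmetry z ↦ −z ⇒ only even powers of z.
3. Observable constraints: no z-intercept at any integer in the box.
4. Assembling these constraints gives the stated polynomial.

x^2 + 3*y^2 - z^2 - 2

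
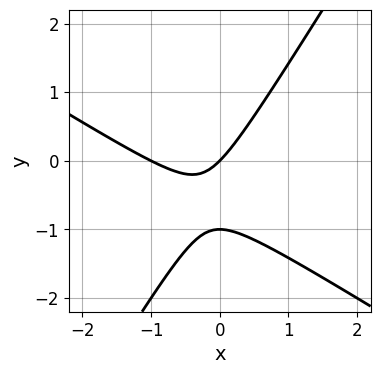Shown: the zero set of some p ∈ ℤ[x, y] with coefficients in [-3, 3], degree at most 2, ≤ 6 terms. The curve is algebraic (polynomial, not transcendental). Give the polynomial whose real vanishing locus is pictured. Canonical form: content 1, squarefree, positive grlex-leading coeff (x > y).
(a) deg p = 2.
(b) Observable constraints: among the integer gridlines, it crosses the x-axis at x ∈ {-1, 0}; the y-axis gridline crossings are at y ∈ {-1, 0}.
(c) Fitting integer coefficients to these (and the overall shape) gives p.

x^2 + x*y - y^2 + x - y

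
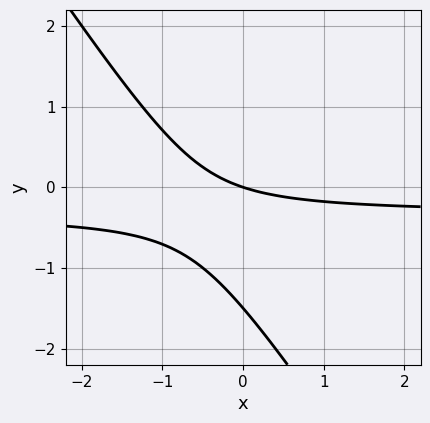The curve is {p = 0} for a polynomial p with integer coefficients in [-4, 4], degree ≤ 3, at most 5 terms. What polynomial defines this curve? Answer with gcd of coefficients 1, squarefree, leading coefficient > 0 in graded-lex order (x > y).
3*x*y + 2*y^2 + x + 3*y

First, deg p = 2. The shape is more complex than any degree-1 curve.
Next, from the axis intercepts and sections: it meets the y-axis at y = 0 (among the integer gridlines); it meets the x-axis at x = 0 (among the integer gridlines).
Finally, putting this together gives p.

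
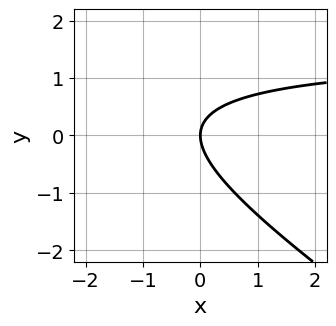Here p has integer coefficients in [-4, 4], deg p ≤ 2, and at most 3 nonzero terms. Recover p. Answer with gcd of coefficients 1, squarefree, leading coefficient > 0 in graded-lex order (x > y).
2*x*y + 3*y^2 - 3*x

First, degree: no degree-1 curve has this shape, so deg p = 2.
Then, from the axis intercepts and sections: one y-axis crossing is at y = 0; one x-axis crossing is at x = 0.
Finally, solving for integer coefficients yields p as stated.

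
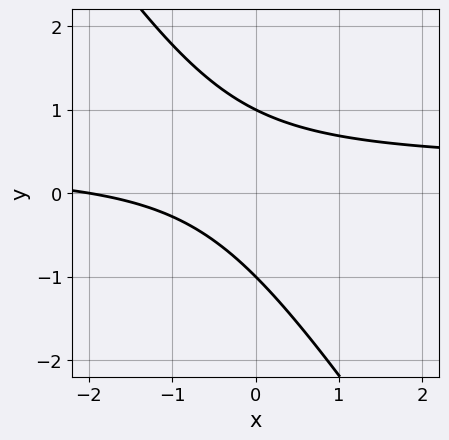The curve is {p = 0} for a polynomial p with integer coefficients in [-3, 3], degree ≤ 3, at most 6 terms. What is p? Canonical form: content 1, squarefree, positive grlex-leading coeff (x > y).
First, the degree is 2 — no degree-1 curve has this shape.
Then, against the integer gridlines: among the integer gridlines, it crosses the y-axis at y ∈ {-1, 1}; one x-axis crossing is at x = -2.
Finally, solving for integer coefficients yields p as stated.

3*x*y + 2*y^2 - x - 2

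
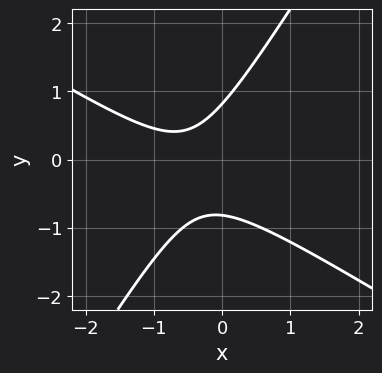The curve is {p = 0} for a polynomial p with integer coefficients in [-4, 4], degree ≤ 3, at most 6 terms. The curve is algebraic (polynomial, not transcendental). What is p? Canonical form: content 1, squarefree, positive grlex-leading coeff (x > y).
3*x^2 + 3*x*y - 3*y^2 + 3*x + 2

First, deg p = 2. A generic line meets the curve in up to 2 points.
Then, reading off the gridlines: no x-intercept at any integer in the box.
Finally, the integer polynomial consistent with all of this is the stated p.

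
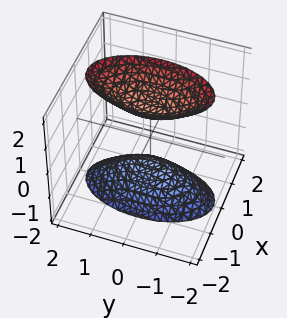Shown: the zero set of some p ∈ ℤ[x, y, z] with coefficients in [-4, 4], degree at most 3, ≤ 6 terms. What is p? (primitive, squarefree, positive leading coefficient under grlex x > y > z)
I count 2 distinct pieces. Treating them together as one polynomial.
The degree is 2 — two sheets facing apart; a quadric.
Symmetries: the y ↦ −y reflection is a symmetry, so y appears only in even powers; the z ↦ −z reflection is a symmetry, so z appears only in even powers; it's symmetric under x → −x, forcing even powers of x.
Against the integer gridlines: the surface avoids every integer x-axis point in the box; among the integer gridlines, it crosses the z-axis at z ∈ {-1, 1}.
Solving for integer coefficients yields p as stated.

3*x^2 + y^2 - z^2 + 1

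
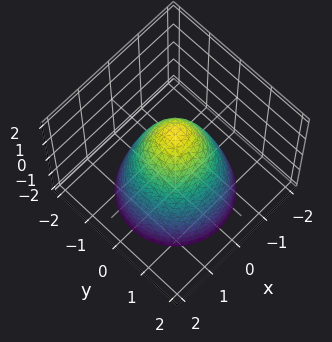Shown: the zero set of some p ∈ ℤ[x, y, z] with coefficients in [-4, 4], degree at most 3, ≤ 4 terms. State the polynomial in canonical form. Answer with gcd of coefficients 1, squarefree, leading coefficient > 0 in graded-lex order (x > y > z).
3*x^2 + 3*y^2 + 2*z - 3

1. The degree is 2 — the shape is more complex than any degree-1 surface.
2. Symmetries: rotational symmetry about the z-axis ⇒ p depends on x, y only through x² + y².
3. Checking where it meets the axes: among the integer gridlines, it crosses the y-axis at y ∈ {-1, 1}; a circular section at z = -1 has radius between 1 and 2.
4. Solving for integer coefficients yields p as stated. Check: (1, 0, 0) on the x-axis lies on the surface, and p(1, 0, 0) = 0. ✓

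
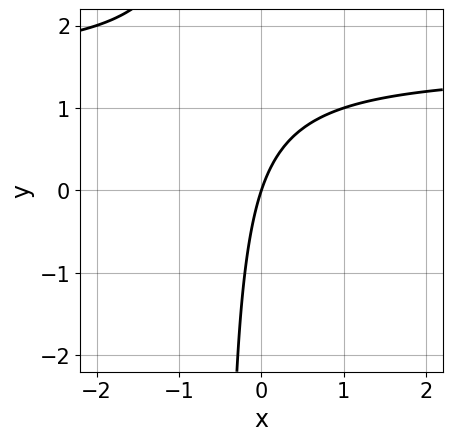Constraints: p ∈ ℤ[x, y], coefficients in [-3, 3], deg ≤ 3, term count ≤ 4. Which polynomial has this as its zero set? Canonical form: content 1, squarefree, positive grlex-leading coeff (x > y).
2*x*y - 3*x + y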